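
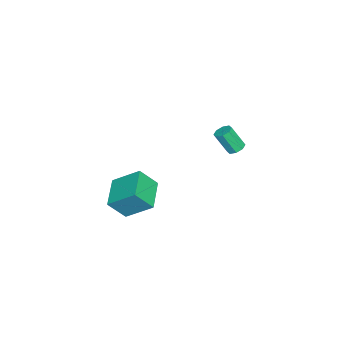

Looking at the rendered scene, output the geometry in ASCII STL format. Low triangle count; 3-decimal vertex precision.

solid 
facet normal -0.050 0.505 -0.862
outer loop
vertex 0.732 3.102 3.567
vertex 0.464 2.681 3.336
vertex 0.315 3.134 3.61
endloop
endfacet
facet normal 0.117 0.860 0.497
outer loop
vertex 0.732 3.102 3.567
vertex 0.315 3.134 3.61
vertex 0.805 2.36 4.834
endloop
endfacet
facet normal 0.117 0.860 0.497
outer loop
vertex 0.805 2.36 4.834
vertex 0.315 3.134 3.61
vertex 0.388 2.392 4.877
endloop
endfacet
facet normal 0.050 -0.503 0.863
outer loop
vertex 0.805 2.36 4.834
vertex 0.388 2.392 4.877
vertex 0.536 1.939 4.604
endloop
endfacet
facet normal -0.051 0.505 -0.862
outer loop
vertex 0.315 3.134 3.61
vertex 0.464 2.681 3.336
vertex -0.015 2.901 3.493
endloop
endfacet
facet normal -0.618 0.662 0.424
outer loop
vertex 0.315 3.134 3.61
vertex -0.015 2.901 3.493
vertex 0.388 2.392 4.877
endloop
endfacet
facet normal -0.617 0.663 0.424
outer loop
vertex 0.388 2.392 4.877
vertex -0.015 2.901 3.493
vertex 0.057 2.159 4.76
endloop
endfacet
facet normal 0.050 -0.504 0.863
outer loop
vertex 0.388 2.392 4.877
vertex 0.057 2.159 4.76
vertex 0.536 1.939 4.604
endloop
endfacet
facet normal -0.051 0.505 -0.862
outer loop
vertex -0.015 2.901 3.493
vertex 0.464 2.681 3.336
vertex -0.065 2.539 3.284
endloop
endfacet
facet normal -0.992 0.078 0.102
outer loop
vertex -0.015 2.901 3.493
vertex -0.065 2.539 3.284
vertex 0.057 2.159 4.76
endloop
endfacet
facet normal -0.992 0.076 0.101
outer loop
vertex 0.057 2.159 4.76
vertex -0.065 2.539 3.284
vertex 0.008 1.797 4.551
endloop
endfacet
facet normal 0.049 -0.504 0.862
outer loop
vertex 0.057 2.159 4.76
vertex 0.008 1.797 4.551
vertex 0.536 1.939 4.604
endloop
endfacet
facet normal -0.050 0.503 -0.863
outer loop
vertex -0.065 2.539 3.284
vertex 0.464 2.681 3.336
vertex 0.195 2.26 3.106
endloop
endfacet
facet normal -0.785 -0.553 -0.279
outer loop
vertex -0.065 2.539 3.284
vertex 0.195 2.26 3.106
vertex 0.008 1.797 4.551
endloop
endfacet
facet normal -0.785 -0.553 -0.279
outer loop
vertex 0.008 1.797 4.551
vertex 0.195 2.26 3.106
vertex 0.268 1.518 4.373
endloop
endfacet
facet normal 0.049 -0.504 0.862
outer loop
vertex 0.008 1.797 4.551
vertex 0.268 1.518 4.373
vertex 0.536 1.939 4.604
endloop
endfacet
facet normal -0.050 0.503 -0.863
outer loop
vertex 0.195 2.26 3.106
vertex 0.464 2.681 3.336
vertex 0.612 2.228 3.063
endloop
endfacet
facet normal -0.117 -0.860 -0.497
outer loop
vertex 0.195 2.26 3.106
vertex 0.612 2.228 3.063
vertex 0.268 1.518 4.373
endloop
endfacet
facet normal -0.117 -0.860 -0.497
outer loop
vertex 0.268 1.518 4.373
vertex 0.612 2.228 3.063
vertex 0.685 1.486 4.33
endloop
endfacet
facet normal 0.050 -0.505 0.862
outer loop
vertex 0.268 1.518 4.373
vertex 0.685 1.486 4.33
vertex 0.536 1.939 4.604
endloop
endfacet
facet normal -0.050 0.504 -0.863
outer loop
vertex 0.612 2.228 3.063
vertex 0.464 2.681 3.336
vertex 0.943 2.461 3.18
endloop
endfacet
facet normal 0.617 -0.663 -0.424
outer loop
vertex 0.612 2.228 3.063
vertex 0.943 2.461 3.18
vertex 0.685 1.486 4.33
endloop
endfacet
facet normal 0.618 -0.663 -0.423
outer loop
vertex 0.685 1.486 4.33
vertex 0.943 2.461 3.18
vertex 1.015 1.719 4.447
endloop
endfacet
facet normal 0.051 -0.505 0.862
outer loop
vertex 0.685 1.486 4.33
vertex 1.015 1.719 4.447
vertex 0.536 1.939 4.604
endloop
endfacet
facet normal -0.049 0.504 -0.862
outer loop
vertex 0.943 2.461 3.18
vertex 0.464 2.681 3.336
vertex 0.992 2.823 3.389
endloop
endfacet
facet normal 0.992 -0.076 -0.101
outer loop
vertex 0.943 2.461 3.18
vertex 0.992 2.823 3.389
vertex 1.015 1.719 4.447
endloop
endfacet
facet normal 0.992 -0.078 -0.103
outer loop
vertex 1.015 1.719 4.447
vertex 0.992 2.823 3.389
vertex 1.065 2.081 4.656
endloop
endfacet
facet normal 0.051 -0.505 0.862
outer loop
vertex 1.015 1.719 4.447
vertex 1.065 2.081 4.656
vertex 0.536 1.939 4.604
endloop
endfacet
facet normal -0.049 0.504 -0.862
outer loop
vertex 0.992 2.823 3.389
vertex 0.464 2.681 3.336
vertex 0.732 3.102 3.567
endloop
endfacet
facet normal 0.785 0.553 0.279
outer loop
vertex 0.992 2.823 3.389
vertex 0.732 3.102 3.567
vertex 1.065 2.081 4.656
endloop
endfacet
facet normal 0.785 0.553 0.279
outer loop
vertex 1.065 2.081 4.656
vertex 0.732 3.102 3.567
vertex 0.805 2.36 4.834
endloop
endfacet
facet normal 0.050 -0.503 0.863
outer loop
vertex 1.065 2.081 4.656
vertex 0.805 2.36 4.834
vertex 0.536 1.939 4.604
endloop
endfacet
facet normal -0.955 -0.176 0.238
outer loop
vertex -1.361 -4.957 -2.577
vertex -1.358 -3.331 -1.362
vertex -1.831 -4.047 -3.793
endloop
endfacet
facet normal -0.002 -0.801 -0.599
outer loop
vertex 0.118 -3.689 -4.278
vertex -1.361 -4.957 -2.577
vertex -1.831 -4.047 -3.793
endloop
endfacet
facet normal -0.955 -0.176 0.238
outer loop
vertex -1.831 -4.047 -3.793
vertex -1.358 -3.331 -1.362
vertex -1.828 -2.421 -2.578
endloop
endfacet
facet normal -0.295 0.572 -0.765
outer loop
vertex -1.828 -2.421 -2.578
vertex 0.118 -3.689 -4.278
vertex -1.831 -4.047 -3.793
endloop
endfacet
facet normal 0.295 -0.572 0.765
outer loop
vertex -1.361 -4.957 -2.577
vertex 0.591 -2.973 -1.847
vertex -1.358 -3.331 -1.362
endloop
endfacet
facet normal -0.002 -0.801 -0.599
outer loop
vertex 0.588 -4.599 -3.062
vertex -1.361 -4.957 -2.577
vertex 0.118 -3.689 -4.278
endloop
endfacet
facet normal 0.295 -0.572 0.765
outer loop
vertex 0.588 -4.599 -3.062
vertex 0.591 -2.973 -1.847
vertex -1.361 -4.957 -2.577
endloop
endfacet
facet normal 0.002 0.801 0.599
outer loop
vertex -1.358 -3.331 -1.362
vertex 0.591 -2.973 -1.847
vertex -1.828 -2.421 -2.578
endloop
endfacet
facet normal -0.295 0.572 -0.765
outer loop
vertex 0.121 -2.063 -3.063
vertex 0.118 -3.689 -4.278
vertex -1.828 -2.421 -2.578
endloop
endfacet
facet normal 0.002 0.801 0.599
outer loop
vertex -1.828 -2.421 -2.578
vertex 0.591 -2.973 -1.847
vertex 0.121 -2.063 -3.063
endloop
endfacet
facet normal 0.955 0.176 -0.238
outer loop
vertex 0.121 -2.063 -3.063
vertex 0.588 -4.599 -3.062
vertex 0.118 -3.689 -4.278
endloop
endfacet
facet normal 0.955 0.176 -0.238
outer loop
vertex 0.591 -2.973 -1.847
vertex 0.588 -4.599 -3.062
vertex 0.121 -2.063 -3.063
endloop
endfacet

endsolid


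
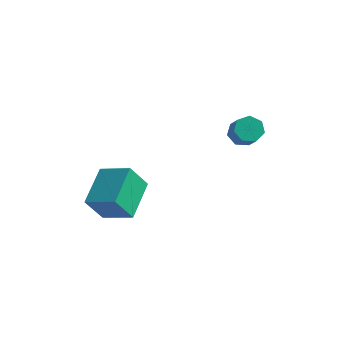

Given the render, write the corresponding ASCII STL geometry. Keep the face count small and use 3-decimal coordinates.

solid 
facet normal -0.434 0.517 -0.738
outer loop
vertex 1.977 1.206 1.843
vertex 1.375 0.998 2.051
vertex 1.715 1.546 2.235
endloop
endfacet
facet normal 0.780 0.625 -0.020
outer loop
vertex 1.977 1.206 1.843
vertex 1.715 1.546 2.235
vertex 2.527 0.55 2.782
endloop
endfacet
facet normal 0.780 0.626 -0.018
outer loop
vertex 2.527 0.55 2.782
vertex 1.715 1.546 2.235
vertex 2.264 0.889 3.173
endloop
endfacet
facet normal 0.433 -0.517 0.739
outer loop
vertex 2.527 0.55 2.782
vertex 2.264 0.889 3.173
vertex 1.925 0.342 2.989
endloop
endfacet
facet normal -0.433 0.517 -0.739
outer loop
vertex 1.715 1.546 2.235
vertex 1.375 0.998 2.051
vertex 1.196 1.473 2.488
endloop
endfacet
facet normal 0.132 0.847 0.516
outer loop
vertex 1.715 1.546 2.235
vertex 1.196 1.473 2.488
vertex 2.264 0.889 3.173
endloop
endfacet
facet normal 0.133 0.847 0.514
outer loop
vertex 2.264 0.889 3.173
vertex 1.196 1.473 2.488
vertex 1.746 0.817 3.426
endloop
endfacet
facet normal 0.433 -0.517 0.739
outer loop
vertex 2.264 0.889 3.173
vertex 1.746 0.817 3.426
vertex 1.925 0.342 2.989
endloop
endfacet
facet normal -0.433 0.516 -0.739
outer loop
vertex 1.196 1.473 2.488
vertex 1.375 0.998 2.051
vertex 0.813 1.043 2.412
endloop
endfacet
facet normal -0.614 0.430 0.661
outer loop
vertex 1.196 1.473 2.488
vertex 0.813 1.043 2.412
vertex 1.746 0.817 3.426
endloop
endfacet
facet normal -0.614 0.431 0.661
outer loop
vertex 1.746 0.817 3.426
vertex 0.813 1.043 2.412
vertex 1.362 0.387 3.35
endloop
endfacet
facet normal 0.432 -0.517 0.739
outer loop
vertex 1.746 0.817 3.426
vertex 1.362 0.387 3.35
vertex 1.925 0.342 2.989
endloop
endfacet
facet normal -0.433 0.517 -0.739
outer loop
vertex 0.813 1.043 2.412
vertex 1.375 0.998 2.051
vertex 0.853 0.579 2.064
endloop
endfacet
facet normal -0.899 -0.310 0.310
outer loop
vertex 0.813 1.043 2.412
vertex 0.853 0.579 2.064
vertex 1.362 0.387 3.35
endloop
endfacet
facet normal -0.899 -0.310 0.310
outer loop
vertex 1.362 0.387 3.35
vertex 0.853 0.579 2.064
vertex 1.402 -0.077 3.002
endloop
endfacet
facet normal 0.432 -0.517 0.739
outer loop
vertex 1.362 0.387 3.35
vertex 1.402 -0.077 3.002
vertex 1.925 0.342 2.989
endloop
endfacet
facet normal -0.433 0.517 -0.738
outer loop
vertex 0.853 0.579 2.064
vertex 1.375 0.998 2.051
vertex 1.286 0.431 1.706
endloop
endfacet
facet normal -0.507 -0.817 -0.275
outer loop
vertex 0.853 0.579 2.064
vertex 1.286 0.431 1.706
vertex 1.402 -0.077 3.002
endloop
endfacet
facet normal -0.507 -0.817 -0.275
outer loop
vertex 1.402 -0.077 3.002
vertex 1.286 0.431 1.706
vertex 1.836 -0.226 2.644
endloop
endfacet
facet normal 0.432 -0.517 0.739
outer loop
vertex 1.402 -0.077 3.002
vertex 1.836 -0.226 2.644
vertex 1.925 0.342 2.989
endloop
endfacet
facet normal -0.433 0.517 -0.739
outer loop
vertex 1.286 0.431 1.706
vertex 1.375 0.998 2.051
vertex 1.787 0.71 1.608
endloop
endfacet
facet normal 0.267 -0.709 -0.653
outer loop
vertex 1.286 0.431 1.706
vertex 1.787 0.71 1.608
vertex 1.836 -0.226 2.644
endloop
endfacet
facet normal 0.267 -0.709 -0.653
outer loop
vertex 1.836 -0.226 2.644
vertex 1.787 0.71 1.608
vertex 2.336 0.053 2.546
endloop
endfacet
facet normal 0.433 -0.517 0.739
outer loop
vertex 1.836 -0.226 2.644
vertex 2.336 0.053 2.546
vertex 1.925 0.342 2.989
endloop
endfacet
facet normal -0.434 0.516 -0.739
outer loop
vertex 1.787 0.71 1.608
vertex 1.375 0.998 2.051
vertex 1.977 1.206 1.843
endloop
endfacet
facet normal 0.840 -0.067 -0.538
outer loop
vertex 1.787 0.71 1.608
vertex 1.977 1.206 1.843
vertex 2.336 0.053 2.546
endloop
endfacet
facet normal 0.840 -0.067 -0.539
outer loop
vertex 2.336 0.053 2.546
vertex 1.977 1.206 1.843
vertex 2.527 0.55 2.782
endloop
endfacet
facet normal 0.433 -0.517 0.739
outer loop
vertex 2.336 0.053 2.546
vertex 2.527 0.55 2.782
vertex 1.925 0.342 2.989
endloop
endfacet
facet normal -0.394 -0.338 0.855
outer loop
vertex -3.05 -0.665 -0.467
vertex -4.525 -0.552 -1.102
vertex -2.902 -2.551 -1.144
endloop
endfacet
facet normal 0.916 -0.070 0.395
outer loop
vertex -2.315 -2.048 -2.418
vertex -3.05 -0.665 -0.467
vertex -2.902 -2.551 -1.144
endloop
endfacet
facet normal -0.394 -0.338 0.855
outer loop
vertex -2.902 -2.551 -1.144
vertex -4.525 -0.552 -1.102
vertex -4.377 -2.439 -1.78
endloop
endfacet
facet normal 0.074 -0.939 -0.337
outer loop
vertex -4.377 -2.439 -1.78
vertex -2.315 -2.048 -2.418
vertex -2.902 -2.551 -1.144
endloop
endfacet
facet normal -0.073 0.939 0.337
outer loop
vertex -3.05 -0.665 -0.467
vertex -3.938 -0.049 -2.376
vertex -4.525 -0.552 -1.102
endloop
endfacet
facet normal 0.916 -0.070 0.395
outer loop
vertex -2.463 -0.161 -1.74
vertex -3.05 -0.665 -0.467
vertex -2.315 -2.048 -2.418
endloop
endfacet
facet normal -0.074 0.938 0.337
outer loop
vertex -2.463 -0.161 -1.74
vertex -3.938 -0.049 -2.376
vertex -3.05 -0.665 -0.467
endloop
endfacet
facet normal -0.916 0.070 -0.395
outer loop
vertex -4.525 -0.552 -1.102
vertex -3.938 -0.049 -2.376
vertex -4.377 -2.439 -1.78
endloop
endfacet
facet normal 0.073 -0.938 -0.338
outer loop
vertex -3.79 -1.935 -3.053
vertex -2.315 -2.048 -2.418
vertex -4.377 -2.439 -1.78
endloop
endfacet
facet normal -0.916 0.070 -0.395
outer loop
vertex -4.377 -2.439 -1.78
vertex -3.938 -0.049 -2.376
vertex -3.79 -1.935 -3.053
endloop
endfacet
facet normal 0.394 0.338 -0.855
outer loop
vertex -3.79 -1.935 -3.053
vertex -2.463 -0.161 -1.74
vertex -2.315 -2.048 -2.418
endloop
endfacet
facet normal 0.394 0.338 -0.855
outer loop
vertex -3.938 -0.049 -2.376
vertex -2.463 -0.161 -1.74
vertex -3.79 -1.935 -3.053
endloop
endfacet

endsolid


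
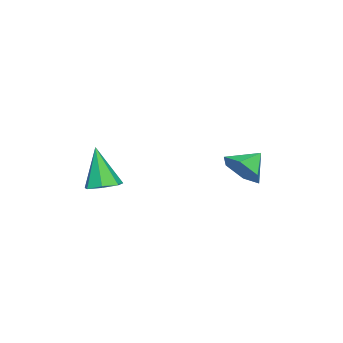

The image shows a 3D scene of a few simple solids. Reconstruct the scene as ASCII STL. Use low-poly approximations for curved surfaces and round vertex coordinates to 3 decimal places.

solid 
facet normal 0.189 0.238 -0.953
outer loop
vertex 3.446 -2.188 -1.646
vertex 2.759 -1.74 -1.67
vertex 3.516 -1.504 -1.461
endloop
endfacet
facet normal 0.859 -0.214 0.466
outer loop
vertex 3.446 -2.188 -1.646
vertex 3.516 -1.504 -1.461
vertex 2.361 -2.24 0.33
endloop
endfacet
facet normal 0.188 0.239 -0.953
outer loop
vertex 3.516 -1.504 -1.461
vertex 2.759 -1.74 -1.67
vertex 3.016 -0.998 -1.433
endloop
endfacet
facet normal 0.585 0.545 0.601
outer loop
vertex 3.516 -1.504 -1.461
vertex 3.016 -0.998 -1.433
vertex 2.361 -2.24 0.33
endloop
endfacet
facet normal 0.189 0.239 -0.952
outer loop
vertex 3.016 -0.998 -1.433
vertex 2.759 -1.74 -1.67
vertex 2.323 -1.051 -1.584
endloop
endfacet
facet normal -0.178 0.834 0.522
outer loop
vertex 3.016 -0.998 -1.433
vertex 2.323 -1.051 -1.584
vertex 2.361 -2.24 0.33
endloop
endfacet
facet normal 0.190 0.239 -0.952
outer loop
vertex 2.323 -1.051 -1.584
vertex 2.759 -1.74 -1.67
vertex 1.958 -1.622 -1.8
endloop
endfacet
facet normal -0.853 0.436 0.288
outer loop
vertex 2.323 -1.051 -1.584
vertex 1.958 -1.622 -1.8
vertex 2.361 -2.24 0.33
endloop
endfacet
facet normal 0.190 0.239 -0.952
outer loop
vertex 1.958 -1.622 -1.8
vertex 2.759 -1.74 -1.67
vertex 2.196 -2.282 -1.918
endloop
endfacet
facet normal -0.934 -0.350 0.075
outer loop
vertex 1.958 -1.622 -1.8
vertex 2.196 -2.282 -1.918
vertex 2.361 -2.24 0.33
endloop
endfacet
facet normal 0.190 0.238 -0.952
outer loop
vertex 2.196 -2.282 -1.918
vertex 2.759 -1.74 -1.67
vertex 2.858 -2.534 -1.849
endloop
endfacet
facet normal -0.359 -0.932 0.044
outer loop
vertex 2.196 -2.282 -1.918
vertex 2.858 -2.534 -1.849
vertex 2.361 -2.24 0.33
endloop
endfacet
facet normal 0.189 0.238 -0.953
outer loop
vertex 2.858 -2.534 -1.849
vertex 2.759 -1.74 -1.67
vertex 3.446 -2.188 -1.646
endloop
endfacet
facet normal 0.438 -0.872 0.218
outer loop
vertex 2.858 -2.534 -1.849
vertex 3.446 -2.188 -1.646
vertex 2.361 -2.24 0.33
endloop
endfacet
facet normal 0.694 -0.439 -0.570
outer loop
vertex -1.868 2.668 -1.408
vertex -2.591 2.534 -2.185
vertex -2.001 3.425 -2.152
endloop
endfacet
facet normal 0.191 0.705 0.683
outer loop
vertex -1.868 2.668 -1.408
vertex -2.001 3.425 -2.152
vertex -3.529 3.126 -1.415
endloop
endfacet
facet normal 0.694 -0.439 -0.570
outer loop
vertex -2.001 3.425 -2.152
vertex -2.591 2.534 -2.185
vertex -2.724 3.291 -2.929
endloop
endfacet
facet normal -0.189 0.982 0.007
outer loop
vertex -2.001 3.425 -2.152
vertex -2.724 3.291 -2.929
vertex -3.529 3.126 -1.415
endloop
endfacet
facet normal 0.695 -0.438 -0.570
outer loop
vertex -2.724 3.291 -2.929
vertex -2.591 2.534 -2.185
vertex -3.314 2.399 -2.962
endloop
endfacet
facet normal -0.774 0.525 -0.354
outer loop
vertex -2.724 3.291 -2.929
vertex -3.314 2.399 -2.962
vertex -3.529 3.126 -1.415
endloop
endfacet
facet normal 0.694 -0.440 -0.570
outer loop
vertex -3.314 2.399 -2.962
vertex -2.591 2.534 -2.185
vertex -3.182 1.642 -2.217
endloop
endfacet
facet normal -0.977 -0.208 -0.038
outer loop
vertex -3.314 2.399 -2.962
vertex -3.182 1.642 -2.217
vertex -3.529 3.126 -1.415
endloop
endfacet
facet normal 0.694 -0.440 -0.570
outer loop
vertex -3.182 1.642 -2.217
vertex -2.591 2.534 -2.185
vertex -2.459 1.777 -1.44
endloop
endfacet
facet normal -0.597 -0.485 0.639
outer loop
vertex -3.182 1.642 -2.217
vertex -2.459 1.777 -1.44
vertex -3.529 3.126 -1.415
endloop
endfacet
facet normal 0.694 -0.440 -0.570
outer loop
vertex -2.459 1.777 -1.44
vertex -2.591 2.534 -2.185
vertex -1.868 2.668 -1.408
endloop
endfacet
facet normal -0.012 -0.028 1.000
outer loop
vertex -2.459 1.777 -1.44
vertex -1.868 2.668 -1.408
vertex -3.529 3.126 -1.415
endloop
endfacet

endsolid


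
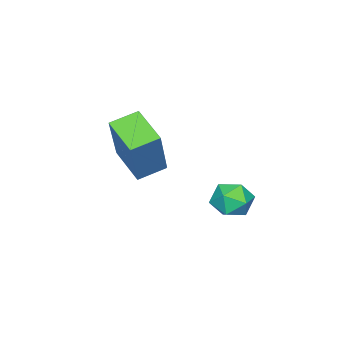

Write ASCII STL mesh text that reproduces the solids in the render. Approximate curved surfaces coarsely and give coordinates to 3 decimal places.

solid 
facet normal -0.124 0.979 -0.165
outer loop
vertex -3.408 3.782 -3.682
vertex -3.894 3.816 -3.116
vertex -3.167 3.929 -2.991
endloop
endfacet
facet normal 0.533 0.770 -0.350
outer loop
vertex -3.408 3.782 -3.682
vertex -3.167 3.929 -2.991
vertex -2.782 3.463 -3.43
endloop
endfacet
facet normal 0.471 0.258 -0.844
outer loop
vertex -3.408 3.782 -3.682
vertex -2.782 3.463 -3.43
vertex -3.272 3.062 -3.826
endloop
endfacet
facet normal -0.224 0.150 -0.963
outer loop
vertex -3.408 3.782 -3.682
vertex -3.272 3.062 -3.826
vertex -3.959 3.28 -3.632
endloop
endfacet
facet normal -0.592 0.595 -0.544
outer loop
vertex -3.408 3.782 -3.682
vertex -3.959 3.28 -3.632
vertex -3.894 3.816 -3.116
endloop
endfacet
facet normal 0.845 0.485 0.225
outer loop
vertex -2.782 3.463 -3.43
vertex -3.167 3.929 -2.991
vertex -2.881 3.3 -2.708
endloop
endfacet
facet normal -0.218 0.822 0.525
outer loop
vertex -3.167 3.929 -2.991
vertex -3.894 3.816 -3.116
vertex -3.568 3.518 -2.514
endloop
endfacet
facet normal -0.975 0.203 -0.088
outer loop
vertex -3.894 3.816 -3.116
vertex -3.959 3.28 -3.632
vertex -4.058 3.117 -2.91
endloop
endfacet
facet normal -0.381 -0.518 -0.766
outer loop
vertex -3.959 3.28 -3.632
vertex -3.272 3.062 -3.826
vertex -3.673 2.651 -3.349
endloop
endfacet
facet normal 0.744 -0.343 -0.573
outer loop
vertex -3.272 3.062 -3.826
vertex -2.782 3.463 -3.43
vertex -2.946 2.764 -3.224
endloop
endfacet
facet normal 0.224 -0.150 0.963
outer loop
vertex -3.432 2.798 -2.658
vertex -2.881 3.3 -2.708
vertex -3.568 3.518 -2.514
endloop
endfacet
facet normal -0.471 -0.258 0.844
outer loop
vertex -3.432 2.798 -2.658
vertex -3.568 3.518 -2.514
vertex -4.058 3.117 -2.91
endloop
endfacet
facet normal -0.533 -0.770 0.350
outer loop
vertex -3.432 2.798 -2.658
vertex -4.058 3.117 -2.91
vertex -3.673 2.651 -3.349
endloop
endfacet
facet normal 0.124 -0.979 0.165
outer loop
vertex -3.432 2.798 -2.658
vertex -3.673 2.651 -3.349
vertex -2.946 2.764 -3.224
endloop
endfacet
facet normal 0.592 -0.595 0.544
outer loop
vertex -3.432 2.798 -2.658
vertex -2.946 2.764 -3.224
vertex -2.881 3.3 -2.708
endloop
endfacet
facet normal 0.381 0.518 0.766
outer loop
vertex -3.568 3.518 -2.514
vertex -2.881 3.3 -2.708
vertex -3.167 3.929 -2.991
endloop
endfacet
facet normal -0.744 0.343 0.573
outer loop
vertex -4.058 3.117 -2.91
vertex -3.568 3.518 -2.514
vertex -3.894 3.816 -3.116
endloop
endfacet
facet normal -0.845 -0.485 -0.225
outer loop
vertex -3.673 2.651 -3.349
vertex -4.058 3.117 -2.91
vertex -3.959 3.28 -3.632
endloop
endfacet
facet normal 0.218 -0.822 -0.525
outer loop
vertex -2.946 2.764 -3.224
vertex -3.673 2.651 -3.349
vertex -3.272 3.062 -3.826
endloop
endfacet
facet normal 0.975 -0.203 0.088
outer loop
vertex -2.881 3.3 -2.708
vertex -2.946 2.764 -3.224
vertex -2.782 3.463 -3.43
endloop
endfacet
facet normal -0.789 0.540 0.293
outer loop
vertex -1.255 1.384 1.113
vertex -0.691 2.492 0.588
vertex -2.202 0.996 -0.721
endloop
endfacet
facet normal -0.417 -0.822 0.389
outer loop
vertex -1.429 0.468 -1.008
vertex -1.255 1.384 1.113
vertex -2.202 0.996 -0.721
endloop
endfacet
facet normal -0.789 0.540 0.294
outer loop
vertex -2.202 0.996 -0.721
vertex -0.691 2.492 0.588
vertex -1.639 2.105 -1.246
endloop
endfacet
facet normal -0.451 -0.185 -0.873
outer loop
vertex -1.639 2.105 -1.246
vertex -1.429 0.468 -1.008
vertex -2.202 0.996 -0.721
endloop
endfacet
facet normal 0.450 0.185 0.874
outer loop
vertex -1.255 1.384 1.113
vertex 0.082 1.964 0.301
vertex -0.691 2.492 0.588
endloop
endfacet
facet normal -0.417 -0.821 0.389
outer loop
vertex -0.481 0.855 0.826
vertex -1.255 1.384 1.113
vertex -1.429 0.468 -1.008
endloop
endfacet
facet normal 0.450 0.185 0.874
outer loop
vertex -0.481 0.855 0.826
vertex 0.082 1.964 0.301
vertex -1.255 1.384 1.113
endloop
endfacet
facet normal 0.417 0.822 -0.389
outer loop
vertex -0.691 2.492 0.588
vertex 0.082 1.964 0.301
vertex -1.639 2.105 -1.246
endloop
endfacet
facet normal -0.450 -0.185 -0.874
outer loop
vertex -0.865 1.576 -1.533
vertex -1.429 0.468 -1.008
vertex -1.639 2.105 -1.246
endloop
endfacet
facet normal 0.417 0.821 -0.389
outer loop
vertex -1.639 2.105 -1.246
vertex 0.082 1.964 0.301
vertex -0.865 1.576 -1.533
endloop
endfacet
facet normal 0.789 -0.540 -0.294
outer loop
vertex -0.865 1.576 -1.533
vertex -0.481 0.855 0.826
vertex -1.429 0.468 -1.008
endloop
endfacet
facet normal 0.789 -0.540 -0.293
outer loop
vertex 0.082 1.964 0.301
vertex -0.481 0.855 0.826
vertex -0.865 1.576 -1.533
endloop
endfacet

endsolid


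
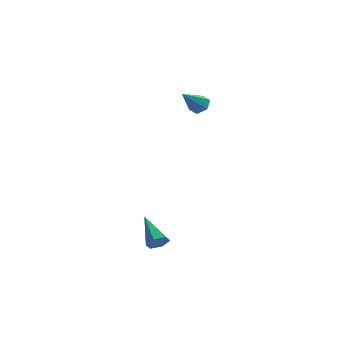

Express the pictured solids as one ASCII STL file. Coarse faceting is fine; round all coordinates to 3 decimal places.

solid 
facet normal 0.453 -0.726 -0.517
outer loop
vertex 0.215 -3.966 -2.924
vertex -0.233 -4.228 -2.949
vertex -0.11 -3.886 -3.321
endloop
endfacet
facet normal 0.490 0.840 -0.232
outer loop
vertex 0.215 -3.966 -2.924
vertex -0.11 -3.886 -3.321
vertex -0.967 -3.052 -2.111
endloop
endfacet
facet normal 0.453 -0.726 -0.517
outer loop
vertex -0.11 -3.886 -3.321
vertex -0.233 -4.228 -2.949
vertex -0.559 -4.148 -3.347
endloop
endfacet
facet normal -0.337 0.646 -0.684
outer loop
vertex -0.11 -3.886 -3.321
vertex -0.559 -4.148 -3.347
vertex -0.967 -3.052 -2.111
endloop
endfacet
facet normal 0.453 -0.726 -0.517
outer loop
vertex -0.559 -4.148 -3.347
vertex -0.233 -4.228 -2.949
vertex -0.682 -4.49 -2.975
endloop
endfacet
facet normal -0.950 0.000 -0.314
outer loop
vertex -0.559 -4.148 -3.347
vertex -0.682 -4.49 -2.975
vertex -0.967 -3.052 -2.111
endloop
endfacet
facet normal 0.453 -0.726 -0.517
outer loop
vertex -0.682 -4.49 -2.975
vertex -0.233 -4.228 -2.949
vertex -0.356 -4.57 -2.577
endloop
endfacet
facet normal -0.733 -0.451 0.509
outer loop
vertex -0.682 -4.49 -2.975
vertex -0.356 -4.57 -2.577
vertex -0.967 -3.052 -2.111
endloop
endfacet
facet normal 0.453 -0.726 -0.517
outer loop
vertex -0.356 -4.57 -2.577
vertex -0.233 -4.228 -2.949
vertex 0.092 -4.308 -2.552
endloop
endfacet
facet normal 0.096 -0.256 0.962
outer loop
vertex -0.356 -4.57 -2.577
vertex 0.092 -4.308 -2.552
vertex -0.967 -3.052 -2.111
endloop
endfacet
facet normal 0.453 -0.726 -0.517
outer loop
vertex 0.092 -4.308 -2.552
vertex -0.233 -4.228 -2.949
vertex 0.215 -3.966 -2.924
endloop
endfacet
facet normal 0.707 0.389 0.591
outer loop
vertex 0.092 -4.308 -2.552
vertex 0.215 -3.966 -2.924
vertex -0.967 -3.052 -2.111
endloop
endfacet
facet normal 0.473 0.563 -0.678
outer loop
vertex 1.077 1.946 2.485
vertex 0.634 1.946 2.176
vertex 0.704 2.333 2.546
endloop
endfacet
facet normal 0.366 0.210 0.907
outer loop
vertex 1.077 1.946 2.485
vertex 0.704 2.333 2.546
vertex -0.014 1.174 3.104
endloop
endfacet
facet normal 0.472 0.563 -0.678
outer loop
vertex 0.704 2.333 2.546
vertex 0.634 1.946 2.176
vertex 0.261 2.332 2.237
endloop
endfacet
facet normal -0.459 0.600 0.656
outer loop
vertex 0.704 2.333 2.546
vertex 0.261 2.332 2.237
vertex -0.014 1.174 3.104
endloop
endfacet
facet normal 0.473 0.564 -0.677
outer loop
vertex 0.261 2.332 2.237
vertex 0.634 1.946 2.176
vertex 0.191 1.946 1.867
endloop
endfacet
facet normal -0.978 0.208 -0.032
outer loop
vertex 0.261 2.332 2.237
vertex 0.191 1.946 1.867
vertex -0.014 1.174 3.104
endloop
endfacet
facet normal 0.472 0.564 -0.677
outer loop
vertex 0.191 1.946 1.867
vertex 0.634 1.946 2.176
vertex 0.564 1.559 1.805
endloop
endfacet
facet normal -0.672 -0.573 -0.469
outer loop
vertex 0.191 1.946 1.867
vertex 0.564 1.559 1.805
vertex -0.014 1.174 3.104
endloop
endfacet
facet normal 0.474 0.563 -0.677
outer loop
vertex 0.564 1.559 1.805
vertex 0.634 1.946 2.176
vertex 1.006 1.56 2.115
endloop
endfacet
facet normal 0.154 -0.964 -0.217
outer loop
vertex 0.564 1.559 1.805
vertex 1.006 1.56 2.115
vertex -0.014 1.174 3.104
endloop
endfacet
facet normal 0.473 0.563 -0.678
outer loop
vertex 1.006 1.56 2.115
vertex 0.634 1.946 2.176
vertex 1.077 1.946 2.485
endloop
endfacet
facet normal 0.672 -0.573 0.469
outer loop
vertex 1.006 1.56 2.115
vertex 1.077 1.946 2.485
vertex -0.014 1.174 3.104
endloop
endfacet

endsolid


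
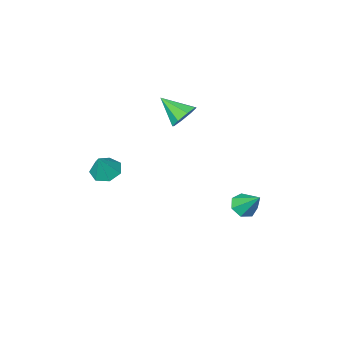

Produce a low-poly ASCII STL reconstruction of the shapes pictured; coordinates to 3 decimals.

solid 
facet normal 0.108 -0.676 -0.729
outer loop
vertex -1.681 2.719 -1.659
vertex -2.156 2.289 -1.331
vertex -2.279 2.8 -1.823
endloop
endfacet
facet normal 0.208 0.931 -0.300
outer loop
vertex -1.681 2.719 -1.659
vertex -2.279 2.8 -1.823
vertex -2.324 3.331 -0.209
endloop
endfacet
facet normal 0.108 -0.676 -0.729
outer loop
vertex -2.279 2.8 -1.823
vertex -2.156 2.289 -1.331
vertex -2.784 2.496 -1.616
endloop
endfacet
facet normal -0.575 0.772 -0.270
outer loop
vertex -2.279 2.8 -1.823
vertex -2.784 2.496 -1.616
vertex -2.324 3.331 -0.209
endloop
endfacet
facet normal 0.108 -0.676 -0.729
outer loop
vertex -2.784 2.496 -1.616
vertex -2.156 2.289 -1.331
vertex -2.816 2.036 -1.194
endloop
endfacet
facet normal -0.957 0.229 0.177
outer loop
vertex -2.784 2.496 -1.616
vertex -2.816 2.036 -1.194
vertex -2.324 3.331 -0.209
endloop
endfacet
facet normal 0.108 -0.677 -0.728
outer loop
vertex -2.816 2.036 -1.194
vertex -2.156 2.289 -1.331
vertex -2.352 1.767 -0.875
endloop
endfacet
facet normal -0.650 -0.288 0.703
outer loop
vertex -2.816 2.036 -1.194
vertex -2.352 1.767 -0.875
vertex -2.324 3.331 -0.209
endloop
endfacet
facet normal 0.109 -0.677 -0.728
outer loop
vertex -2.352 1.767 -0.875
vertex -2.156 2.289 -1.331
vertex -1.74 1.891 -0.899
endloop
endfacet
facet normal 0.115 -0.391 0.913
outer loop
vertex -2.352 1.767 -0.875
vertex -1.74 1.891 -0.899
vertex -2.324 3.331 -0.209
endloop
endfacet
facet normal 0.109 -0.676 -0.728
outer loop
vertex -1.74 1.891 -0.899
vertex -2.156 2.289 -1.331
vertex -1.441 2.315 -1.248
endloop
endfacet
facet normal 0.761 -0.002 0.649
outer loop
vertex -1.74 1.891 -0.899
vertex -1.441 2.315 -1.248
vertex -2.324 3.331 -0.209
endloop
endfacet
facet normal 0.109 -0.676 -0.729
outer loop
vertex -1.441 2.315 -1.248
vertex -2.156 2.289 -1.331
vertex -1.681 2.719 -1.659
endloop
endfacet
facet normal 0.802 0.587 0.108
outer loop
vertex -1.441 2.315 -1.248
vertex -1.681 2.719 -1.659
vertex -2.324 3.331 -0.209
endloop
endfacet
facet normal -0.368 0.745 -0.556
outer loop
vertex -1.644 -3.185 1.326
vertex -2.414 -3.315 1.661
vertex -1.744 -2.833 1.864
endloop
endfacet
facet normal 0.986 0.032 0.162
outer loop
vertex -1.644 -3.185 1.326
vertex -1.744 -2.833 1.864
vertex -1.806 -4.545 2.579
endloop
endfacet
facet normal -0.368 0.746 -0.556
outer loop
vertex -1.744 -2.833 1.864
vertex -2.414 -3.315 1.661
vertex -2.237 -2.764 2.283
endloop
endfacet
facet normal 0.645 0.275 0.713
outer loop
vertex -1.744 -2.833 1.864
vertex -2.237 -2.764 2.283
vertex -1.806 -4.545 2.579
endloop
endfacet
facet normal -0.369 0.745 -0.555
outer loop
vertex -2.237 -2.764 2.283
vertex -2.414 -3.315 1.661
vertex -2.833 -3.018 2.338
endloop
endfacet
facet normal 0.019 0.168 0.986
outer loop
vertex -2.237 -2.764 2.283
vertex -2.833 -3.018 2.338
vertex -1.806 -4.545 2.579
endloop
endfacet
facet normal -0.369 0.745 -0.555
outer loop
vertex -2.833 -3.018 2.338
vertex -2.414 -3.315 1.661
vertex -3.184 -3.446 1.997
endloop
endfacet
facet normal -0.525 -0.224 0.821
outer loop
vertex -2.833 -3.018 2.338
vertex -3.184 -3.446 1.997
vertex -1.806 -4.545 2.579
endloop
endfacet
facet normal -0.369 0.745 -0.556
outer loop
vertex -3.184 -3.446 1.997
vertex -2.414 -3.315 1.661
vertex -3.084 -3.798 1.459
endloop
endfacet
facet normal -0.670 -0.672 0.316
outer loop
vertex -3.184 -3.446 1.997
vertex -3.084 -3.798 1.459
vertex -1.806 -4.545 2.579
endloop
endfacet
facet normal -0.369 0.745 -0.556
outer loop
vertex -3.084 -3.798 1.459
vertex -2.414 -3.315 1.661
vertex -2.592 -3.867 1.04
endloop
endfacet
facet normal -0.329 -0.915 -0.235
outer loop
vertex -3.084 -3.798 1.459
vertex -2.592 -3.867 1.04
vertex -1.806 -4.545 2.579
endloop
endfacet
facet normal -0.369 0.745 -0.556
outer loop
vertex -2.592 -3.867 1.04
vertex -2.414 -3.315 1.661
vertex -1.995 -3.613 0.984
endloop
endfacet
facet normal 0.297 -0.809 -0.508
outer loop
vertex -2.592 -3.867 1.04
vertex -1.995 -3.613 0.984
vertex -1.806 -4.545 2.579
endloop
endfacet
facet normal -0.368 0.746 -0.556
outer loop
vertex -1.995 -3.613 0.984
vertex -2.414 -3.315 1.661
vertex -1.644 -3.185 1.326
endloop
endfacet
facet normal 0.842 -0.416 -0.343
outer loop
vertex -1.995 -3.613 0.984
vertex -1.644 -3.185 1.326
vertex -1.806 -4.545 2.579
endloop
endfacet
facet normal -0.420 -0.234 -0.877
outer loop
vertex 2.709 -3.112 -0.969
vertex 2.016 -3.318 -0.582
vertex 2.236 -2.588 -0.882
endloop
endfacet
facet normal 0.743 0.669 0.012
outer loop
vertex 2.709 -3.112 -0.969
vertex 2.236 -2.588 -0.882
vertex 2.584 -3.002 0.602
endloop
endfacet
facet normal -0.421 -0.233 -0.877
outer loop
vertex 2.236 -2.588 -0.882
vertex 2.016 -3.318 -0.582
vertex 1.598 -2.613 -0.569
endloop
endfacet
facet normal 0.085 0.965 0.249
outer loop
vertex 2.236 -2.588 -0.882
vertex 1.598 -2.613 -0.569
vertex 2.584 -3.002 0.602
endloop
endfacet
facet normal -0.420 -0.233 -0.877
outer loop
vertex 1.598 -2.613 -0.569
vertex 2.016 -3.318 -0.582
vertex 1.274 -3.17 -0.266
endloop
endfacet
facet normal -0.488 0.619 0.616
outer loop
vertex 1.598 -2.613 -0.569
vertex 1.274 -3.17 -0.266
vertex 2.584 -3.002 0.602
endloop
endfacet
facet normal -0.420 -0.235 -0.876
outer loop
vertex 1.274 -3.17 -0.266
vertex 2.016 -3.318 -0.582
vertex 1.51 -3.838 -0.2
endloop
endfacet
facet normal -0.539 -0.108 0.835
outer loop
vertex 1.274 -3.17 -0.266
vertex 1.51 -3.838 -0.2
vertex 2.584 -3.002 0.602
endloop
endfacet
facet normal -0.421 -0.235 -0.876
outer loop
vertex 1.51 -3.838 -0.2
vertex 2.016 -3.318 -0.582
vertex 2.127 -4.115 -0.422
endloop
endfacet
facet normal -0.033 -0.669 0.742
outer loop
vertex 1.51 -3.838 -0.2
vertex 2.127 -4.115 -0.422
vertex 2.584 -3.002 0.602
endloop
endfacet
facet normal -0.420 -0.235 -0.877
outer loop
vertex 2.127 -4.115 -0.422
vertex 2.016 -3.318 -0.582
vertex 2.66 -3.792 -0.764
endloop
endfacet
facet normal 0.650 -0.642 0.407
outer loop
vertex 2.127 -4.115 -0.422
vertex 2.66 -3.792 -0.764
vertex 2.584 -3.002 0.602
endloop
endfacet
facet normal -0.420 -0.234 -0.877
outer loop
vertex 2.66 -3.792 -0.764
vertex 2.016 -3.318 -0.582
vertex 2.709 -3.112 -0.969
endloop
endfacet
facet normal 0.995 -0.047 0.082
outer loop
vertex 2.66 -3.792 -0.764
vertex 2.709 -3.112 -0.969
vertex 2.584 -3.002 0.602
endloop
endfacet

endsolid


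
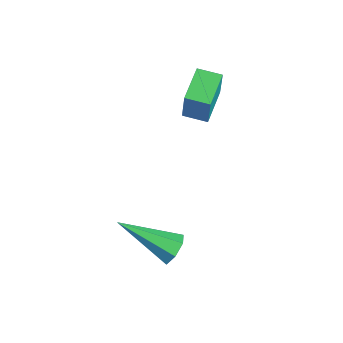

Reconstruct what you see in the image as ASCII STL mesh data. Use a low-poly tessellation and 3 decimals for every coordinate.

solid 
facet normal -0.743 0.637 0.203
outer loop
vertex -3.647 3.273 0.609
vertex -3.145 3.888 0.516
vertex -3.919 3.322 -0.538
endloop
endfacet
facet normal -0.628 -0.769 0.116
outer loop
vertex -2.975 2.512 -0.796
vertex -3.647 3.273 0.609
vertex -3.919 3.322 -0.538
endloop
endfacet
facet normal -0.743 0.637 0.203
outer loop
vertex -3.919 3.322 -0.538
vertex -3.145 3.888 0.516
vertex -3.417 3.937 -0.631
endloop
endfacet
facet normal -0.230 0.041 -0.972
outer loop
vertex -3.417 3.937 -0.631
vertex -2.975 2.512 -0.796
vertex -3.919 3.322 -0.538
endloop
endfacet
facet normal 0.230 -0.041 0.972
outer loop
vertex -3.647 3.273 0.609
vertex -2.201 3.078 0.258
vertex -3.145 3.888 0.516
endloop
endfacet
facet normal -0.628 -0.769 0.116
outer loop
vertex -2.703 2.463 0.351
vertex -3.647 3.273 0.609
vertex -2.975 2.512 -0.796
endloop
endfacet
facet normal 0.230 -0.041 0.972
outer loop
vertex -2.703 2.463 0.351
vertex -2.201 3.078 0.258
vertex -3.647 3.273 0.609
endloop
endfacet
facet normal 0.628 0.769 -0.116
outer loop
vertex -3.145 3.888 0.516
vertex -2.201 3.078 0.258
vertex -3.417 3.937 -0.631
endloop
endfacet
facet normal -0.230 0.041 -0.972
outer loop
vertex -2.473 3.127 -0.889
vertex -2.975 2.512 -0.796
vertex -3.417 3.937 -0.631
endloop
endfacet
facet normal 0.628 0.769 -0.116
outer loop
vertex -3.417 3.937 -0.631
vertex -2.201 3.078 0.258
vertex -2.473 3.127 -0.889
endloop
endfacet
facet normal 0.743 -0.637 -0.203
outer loop
vertex -2.473 3.127 -0.889
vertex -2.703 2.463 0.351
vertex -2.975 2.512 -0.796
endloop
endfacet
facet normal 0.743 -0.637 -0.203
outer loop
vertex -2.201 3.078 0.258
vertex -2.703 2.463 0.351
vertex -2.473 3.127 -0.889
endloop
endfacet
facet normal 0.498 0.701 -0.510
outer loop
vertex 0.963 0.623 -2.982
vertex 0.489 0.773 -3.239
vertex 0.703 0.969 -2.76
endloop
endfacet
facet normal 0.533 -0.135 0.835
outer loop
vertex 0.963 0.623 -2.982
vertex 0.703 0.969 -2.76
vertex -0.469 -0.573 -2.261
endloop
endfacet
facet normal 0.498 0.702 -0.510
outer loop
vertex 0.703 0.969 -2.76
vertex 0.489 0.773 -3.239
vertex 0.282 1.167 -2.899
endloop
endfacet
facet normal -0.120 0.387 0.914
outer loop
vertex 0.703 0.969 -2.76
vertex 0.282 1.167 -2.899
vertex -0.469 -0.573 -2.261
endloop
endfacet
facet normal 0.498 0.701 -0.510
outer loop
vertex 0.282 1.167 -2.899
vertex 0.489 0.773 -3.239
vertex 0.016 1.069 -3.294
endloop
endfacet
facet normal -0.777 0.483 0.403
outer loop
vertex 0.282 1.167 -2.899
vertex 0.016 1.069 -3.294
vertex -0.469 -0.573 -2.261
endloop
endfacet
facet normal 0.498 0.702 -0.509
outer loop
vertex 0.016 1.069 -3.294
vertex 0.489 0.773 -3.239
vertex 0.106 0.748 -3.648
endloop
endfacet
facet normal -0.946 0.082 -0.314
outer loop
vertex 0.016 1.069 -3.294
vertex 0.106 0.748 -3.648
vertex -0.469 -0.573 -2.261
endloop
endfacet
facet normal 0.498 0.701 -0.510
outer loop
vertex 0.106 0.748 -3.648
vertex 0.489 0.773 -3.239
vertex 0.484 0.446 -3.694
endloop
endfacet
facet normal -0.497 -0.516 -0.698
outer loop
vertex 0.106 0.748 -3.648
vertex 0.484 0.446 -3.694
vertex -0.469 -0.573 -2.261
endloop
endfacet
facet normal 0.500 0.701 -0.509
outer loop
vertex 0.484 0.446 -3.694
vertex 0.489 0.773 -3.239
vertex 0.865 0.39 -3.397
endloop
endfacet
facet normal 0.230 -0.859 -0.457
outer loop
vertex 0.484 0.446 -3.694
vertex 0.865 0.39 -3.397
vertex -0.469 -0.573 -2.261
endloop
endfacet
facet normal 0.499 0.700 -0.511
outer loop
vertex 0.865 0.39 -3.397
vertex 0.489 0.773 -3.239
vertex 0.963 0.623 -2.982
endloop
endfacet
facet normal 0.689 -0.689 0.224
outer loop
vertex 0.865 0.39 -3.397
vertex 0.963 0.623 -2.982
vertex -0.469 -0.573 -2.261
endloop
endfacet

endsolid


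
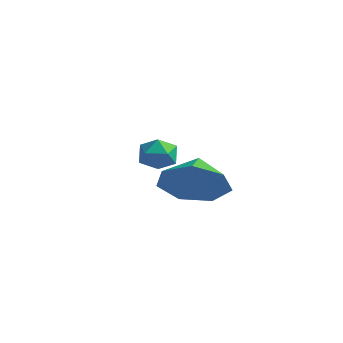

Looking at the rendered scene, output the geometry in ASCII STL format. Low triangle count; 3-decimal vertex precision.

solid 
facet normal 0.547 -0.664 -0.509
outer loop
vertex 0.132 -0.988 -2.171
vertex -0.24 -0.569 -3.117
vertex 0.65 -0.277 -2.541
endloop
endfacet
facet normal 0.132 0.380 0.915
outer loop
vertex 0.132 -0.988 -2.171
vertex 0.65 -0.277 -2.541
vertex -0.88 0.209 -2.523
endloop
endfacet
facet normal 0.547 -0.665 -0.508
outer loop
vertex 0.65 -0.277 -2.541
vertex -0.24 -0.569 -3.117
vertex 0.499 0.214 -3.346
endloop
endfacet
facet normal 0.273 0.843 0.463
outer loop
vertex 0.65 -0.277 -2.541
vertex 0.499 0.214 -3.346
vertex -0.88 0.209 -2.523
endloop
endfacet
facet normal 0.547 -0.665 -0.509
outer loop
vertex 0.499 0.214 -3.346
vertex -0.24 -0.569 -3.117
vertex -0.209 0.115 -3.978
endloop
endfacet
facet normal -0.058 0.994 -0.091
outer loop
vertex 0.499 0.214 -3.346
vertex -0.209 0.115 -3.978
vertex -0.88 0.209 -2.523
endloop
endfacet
facet normal 0.548 -0.665 -0.508
outer loop
vertex -0.209 0.115 -3.978
vertex -0.24 -0.569 -3.117
vertex -0.94 -0.499 -3.963
endloop
endfacet
facet normal -0.611 0.720 -0.328
outer loop
vertex -0.209 0.115 -3.978
vertex -0.94 -0.499 -3.963
vertex -0.88 0.209 -2.523
endloop
endfacet
facet normal 0.547 -0.665 -0.508
outer loop
vertex -0.94 -0.499 -3.963
vertex -0.24 -0.569 -3.117
vertex -1.144 -1.165 -3.311
endloop
endfacet
facet normal -0.971 0.228 -0.071
outer loop
vertex -0.94 -0.499 -3.963
vertex -1.144 -1.165 -3.311
vertex -0.88 0.209 -2.523
endloop
endfacet
facet normal 0.547 -0.665 -0.509
outer loop
vertex -1.144 -1.165 -3.311
vertex -0.24 -0.569 -3.117
vertex -0.667 -1.383 -2.513
endloop
endfacet
facet normal -0.866 -0.113 0.487
outer loop
vertex -1.144 -1.165 -3.311
vertex -0.667 -1.383 -2.513
vertex -0.88 0.209 -2.523
endloop
endfacet
facet normal 0.547 -0.665 -0.509
outer loop
vertex -0.667 -1.383 -2.513
vertex -0.24 -0.569 -3.117
vertex 0.132 -0.988 -2.171
endloop
endfacet
facet normal -0.375 -0.044 0.926
outer loop
vertex -0.667 -1.383 -2.513
vertex 0.132 -0.988 -2.171
vertex -0.88 0.209 -2.523
endloop
endfacet
facet normal -0.945 0.175 0.277
outer loop
vertex -4.18 1.188 -3.695
vertex -4.096 0.782 -3.152
vertex -3.958 1.449 -3.103
endloop
endfacet
facet normal -0.675 0.734 -0.070
outer loop
vertex -4.18 1.188 -3.695
vertex -3.958 1.449 -3.103
vertex -3.677 1.651 -3.692
endloop
endfacet
facet normal -0.469 0.514 -0.718
outer loop
vertex -4.18 1.188 -3.695
vertex -3.677 1.651 -3.692
vertex -3.64 1.107 -4.106
endloop
endfacet
facet normal -0.613 -0.184 -0.769
outer loop
vertex -4.18 1.188 -3.695
vertex -3.64 1.107 -4.106
vertex -3.899 0.57 -3.771
endloop
endfacet
facet normal -0.906 -0.393 -0.154
outer loop
vertex -4.18 1.188 -3.695
vertex -3.899 0.57 -3.771
vertex -4.096 0.782 -3.152
endloop
endfacet
facet normal -0.095 0.955 0.282
outer loop
vertex -3.677 1.651 -3.692
vertex -3.958 1.449 -3.103
vertex -3.281 1.53 -3.149
endloop
endfacet
facet normal -0.532 0.048 0.845
outer loop
vertex -3.958 1.449 -3.103
vertex -4.096 0.782 -3.152
vertex -3.54 0.993 -2.814
endloop
endfacet
facet normal -0.470 -0.870 0.149
outer loop
vertex -4.096 0.782 -3.152
vertex -3.899 0.57 -3.771
vertex -3.503 0.449 -3.228
endloop
endfacet
facet normal 0.006 -0.531 -0.847
outer loop
vertex -3.899 0.57 -3.771
vertex -3.64 1.107 -4.106
vertex -3.222 0.651 -3.817
endloop
endfacet
facet normal 0.238 0.598 -0.765
outer loop
vertex -3.64 1.107 -4.106
vertex -3.677 1.651 -3.692
vertex -3.084 1.318 -3.768
endloop
endfacet
facet normal 0.613 0.184 0.769
outer loop
vertex -3.0 0.912 -3.225
vertex -3.281 1.53 -3.149
vertex -3.54 0.993 -2.814
endloop
endfacet
facet normal 0.469 -0.514 0.718
outer loop
vertex -3.0 0.912 -3.225
vertex -3.54 0.993 -2.814
vertex -3.503 0.449 -3.228
endloop
endfacet
facet normal 0.675 -0.734 0.070
outer loop
vertex -3.0 0.912 -3.225
vertex -3.503 0.449 -3.228
vertex -3.222 0.651 -3.817
endloop
endfacet
facet normal 0.945 -0.175 -0.277
outer loop
vertex -3.0 0.912 -3.225
vertex -3.222 0.651 -3.817
vertex -3.084 1.318 -3.768
endloop
endfacet
facet normal 0.906 0.393 0.154
outer loop
vertex -3.0 0.912 -3.225
vertex -3.084 1.318 -3.768
vertex -3.281 1.53 -3.149
endloop
endfacet
facet normal -0.006 0.531 0.847
outer loop
vertex -3.54 0.993 -2.814
vertex -3.281 1.53 -3.149
vertex -3.958 1.449 -3.103
endloop
endfacet
facet normal -0.238 -0.598 0.765
outer loop
vertex -3.503 0.449 -3.228
vertex -3.54 0.993 -2.814
vertex -4.096 0.782 -3.152
endloop
endfacet
facet normal 0.095 -0.955 -0.282
outer loop
vertex -3.222 0.651 -3.817
vertex -3.503 0.449 -3.228
vertex -3.899 0.57 -3.771
endloop
endfacet
facet normal 0.532 -0.048 -0.845
outer loop
vertex -3.084 1.318 -3.768
vertex -3.222 0.651 -3.817
vertex -3.64 1.107 -4.106
endloop
endfacet
facet normal 0.470 0.870 -0.149
outer loop
vertex -3.281 1.53 -3.149
vertex -3.084 1.318 -3.768
vertex -3.677 1.651 -3.692
endloop
endfacet

endsolid


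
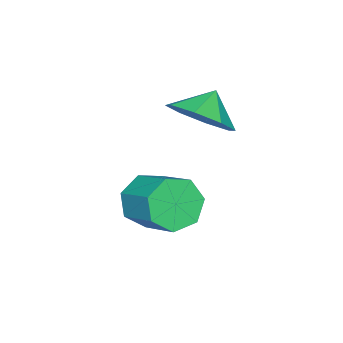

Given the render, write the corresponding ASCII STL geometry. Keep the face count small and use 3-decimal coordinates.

solid 
facet normal 0.703 -0.096 -0.704
outer loop
vertex -2.56 -1.379 2.481
vertex -3.301 -1.599 1.771
vertex -2.839 -0.721 2.113
endloop
endfacet
facet normal -0.035 0.476 0.878
outer loop
vertex -2.56 -1.379 2.481
vertex -2.839 -0.721 2.113
vertex -4.019 -1.501 2.489
endloop
endfacet
facet normal 0.703 -0.096 -0.704
outer loop
vertex -2.839 -0.721 2.113
vertex -3.301 -1.599 1.771
vertex -3.388 -0.577 1.545
endloop
endfacet
facet normal -0.344 0.776 0.529
outer loop
vertex -2.839 -0.721 2.113
vertex -3.388 -0.577 1.545
vertex -4.019 -1.501 2.489
endloop
endfacet
facet normal 0.703 -0.096 -0.705
outer loop
vertex -3.388 -0.577 1.545
vertex -3.301 -1.599 1.771
vertex -3.887 -1.032 1.109
endloop
endfacet
facet normal -0.736 0.660 0.154
outer loop
vertex -3.388 -0.577 1.545
vertex -3.887 -1.032 1.109
vertex -4.019 -1.501 2.489
endloop
endfacet
facet normal 0.703 -0.096 -0.704
outer loop
vertex -3.887 -1.032 1.109
vertex -3.301 -1.599 1.771
vertex -4.042 -1.819 1.061
endloop
endfacet
facet normal -0.980 0.195 -0.028
outer loop
vertex -3.887 -1.032 1.109
vertex -4.042 -1.819 1.061
vertex -4.019 -1.501 2.489
endloop
endfacet
facet normal 0.703 -0.097 -0.704
outer loop
vertex -4.042 -1.819 1.061
vertex -3.301 -1.599 1.771
vertex -3.764 -2.477 1.429
endloop
endfacet
facet normal -0.935 -0.344 0.092
outer loop
vertex -4.042 -1.819 1.061
vertex -3.764 -2.477 1.429
vertex -4.019 -1.501 2.489
endloop
endfacet
facet normal 0.703 -0.096 -0.705
outer loop
vertex -3.764 -2.477 1.429
vertex -3.301 -1.599 1.771
vertex -3.214 -2.621 1.997
endloop
endfacet
facet normal -0.625 -0.643 0.442
outer loop
vertex -3.764 -2.477 1.429
vertex -3.214 -2.621 1.997
vertex -4.019 -1.501 2.489
endloop
endfacet
facet normal 0.704 -0.096 -0.704
outer loop
vertex -3.214 -2.621 1.997
vertex -3.301 -1.599 1.771
vertex -2.716 -2.166 2.433
endloop
endfacet
facet normal -0.234 -0.527 0.817
outer loop
vertex -3.214 -2.621 1.997
vertex -2.716 -2.166 2.433
vertex -4.019 -1.501 2.489
endloop
endfacet
facet normal 0.703 -0.096 -0.704
outer loop
vertex -2.716 -2.166 2.433
vertex -3.301 -1.599 1.771
vertex -2.56 -1.379 2.481
endloop
endfacet
facet normal 0.011 -0.063 0.998
outer loop
vertex -2.716 -2.166 2.433
vertex -2.56 -1.379 2.481
vertex -4.019 -1.501 2.489
endloop
endfacet
facet normal -0.402 -0.806 -0.434
outer loop
vertex -1.767 -2.411 -1.981
vertex -2.224 -2.589 -1.226
vertex -2.475 -2.086 -1.929
endloop
endfacet
facet normal 0.126 0.419 -0.899
outer loop
vertex -1.767 -2.411 -1.981
vertex -2.475 -2.086 -1.929
vertex -1.18 -1.233 -1.349
endloop
endfacet
facet normal 0.126 0.419 -0.899
outer loop
vertex -1.18 -1.233 -1.349
vertex -2.475 -2.086 -1.929
vertex -1.888 -0.908 -1.297
endloop
endfacet
facet normal 0.402 0.807 0.433
outer loop
vertex -1.18 -1.233 -1.349
vertex -1.888 -0.908 -1.297
vertex -1.636 -1.411 -0.594
endloop
endfacet
facet normal -0.402 -0.807 -0.434
outer loop
vertex -2.475 -2.086 -1.929
vertex -2.224 -2.589 -1.226
vertex -2.994 -2.14 -1.348
endloop
endfacet
facet normal -0.630 0.587 -0.508
outer loop
vertex -2.475 -2.086 -1.929
vertex -2.994 -2.14 -1.348
vertex -1.888 -0.908 -1.297
endloop
endfacet
facet normal -0.631 0.587 -0.508
outer loop
vertex -1.888 -0.908 -1.297
vertex -2.994 -2.14 -1.348
vertex -2.407 -0.962 -0.715
endloop
endfacet
facet normal 0.402 0.807 0.433
outer loop
vertex -1.888 -0.908 -1.297
vertex -2.407 -0.962 -0.715
vertex -1.636 -1.411 -0.594
endloop
endfacet
facet normal -0.402 -0.807 -0.432
outer loop
vertex -2.994 -2.14 -1.348
vertex -2.224 -2.589 -1.226
vertex -2.933 -2.531 -0.675
endloop
endfacet
facet normal -0.912 0.313 0.264
outer loop
vertex -2.994 -2.14 -1.348
vertex -2.933 -2.531 -0.675
vertex -2.407 -0.962 -0.715
endloop
endfacet
facet normal -0.912 0.313 0.265
outer loop
vertex -2.407 -0.962 -0.715
vertex -2.933 -2.531 -0.675
vertex -2.346 -1.354 -0.043
endloop
endfacet
facet normal 0.402 0.806 0.434
outer loop
vertex -2.407 -0.962 -0.715
vertex -2.346 -1.354 -0.043
vertex -1.636 -1.411 -0.594
endloop
endfacet
facet normal -0.402 -0.807 -0.432
outer loop
vertex -2.933 -2.531 -0.675
vertex -2.224 -2.589 -1.226
vertex -2.337 -2.966 -0.417
endloop
endfacet
facet normal -0.507 -0.197 0.839
outer loop
vertex -2.933 -2.531 -0.675
vertex -2.337 -2.966 -0.417
vertex -2.346 -1.354 -0.043
endloop
endfacet
facet normal -0.507 -0.197 0.839
outer loop
vertex -2.346 -1.354 -0.043
vertex -2.337 -2.966 -0.417
vertex -1.75 -1.789 0.215
endloop
endfacet
facet normal 0.401 0.807 0.434
outer loop
vertex -2.346 -1.354 -0.043
vertex -1.75 -1.789 0.215
vertex -1.636 -1.411 -0.594
endloop
endfacet
facet normal -0.402 -0.807 -0.432
outer loop
vertex -2.337 -2.966 -0.417
vertex -2.224 -2.589 -1.226
vertex -1.656 -3.117 -0.769
endloop
endfacet
facet normal 0.280 -0.559 0.781
outer loop
vertex -2.337 -2.966 -0.417
vertex -1.656 -3.117 -0.769
vertex -1.75 -1.789 0.215
endloop
endfacet
facet normal 0.279 -0.559 0.781
outer loop
vertex -1.75 -1.789 0.215
vertex -1.656 -3.117 -0.769
vertex -1.069 -1.939 -0.136
endloop
endfacet
facet normal 0.401 0.807 0.434
outer loop
vertex -1.75 -1.789 0.215
vertex -1.069 -1.939 -0.136
vertex -1.636 -1.411 -0.594
endloop
endfacet
facet normal -0.402 -0.807 -0.433
outer loop
vertex -1.656 -3.117 -0.769
vertex -2.224 -2.589 -1.226
vertex -1.403 -2.87 -1.465
endloop
endfacet
facet normal 0.856 -0.499 0.134
outer loop
vertex -1.656 -3.117 -0.769
vertex -1.403 -2.87 -1.465
vertex -1.069 -1.939 -0.136
endloop
endfacet
facet normal 0.856 -0.500 0.135
outer loop
vertex -1.069 -1.939 -0.136
vertex -1.403 -2.87 -1.465
vertex -0.815 -1.692 -0.832
endloop
endfacet
facet normal 0.402 0.807 0.433
outer loop
vertex -1.069 -1.939 -0.136
vertex -0.815 -1.692 -0.832
vertex -1.636 -1.411 -0.594
endloop
endfacet
facet normal -0.402 -0.806 -0.434
outer loop
vertex -1.403 -2.87 -1.465
vertex -2.224 -2.589 -1.226
vertex -1.767 -2.411 -1.981
endloop
endfacet
facet normal 0.788 -0.064 -0.613
outer loop
vertex -1.403 -2.87 -1.465
vertex -1.767 -2.411 -1.981
vertex -0.815 -1.692 -0.832
endloop
endfacet
facet normal 0.788 -0.064 -0.613
outer loop
vertex -0.815 -1.692 -0.832
vertex -1.767 -2.411 -1.981
vertex -1.18 -1.233 -1.349
endloop
endfacet
facet normal 0.402 0.807 0.433
outer loop
vertex -0.815 -1.692 -0.832
vertex -1.18 -1.233 -1.349
vertex -1.636 -1.411 -0.594
endloop
endfacet

endsolid


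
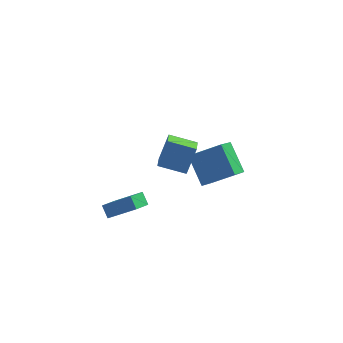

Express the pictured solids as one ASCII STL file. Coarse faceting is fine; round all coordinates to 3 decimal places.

solid 
facet normal -0.849 -0.050 -0.527
outer loop
vertex 0.755 3.463 -2.468
vertex 1.243 4.579 -3.36
vertex 1.647 2.032 -3.769
endloop
endfacet
facet normal -0.324 -0.739 0.591
outer loop
vertex 3.497 2.141 -2.62
vertex 0.755 3.463 -2.468
vertex 1.647 2.032 -3.769
endloop
endfacet
facet normal -0.848 -0.050 -0.527
outer loop
vertex 1.647 2.032 -3.769
vertex 1.243 4.579 -3.36
vertex 2.136 3.148 -4.661
endloop
endfacet
facet normal 0.419 -0.672 -0.611
outer loop
vertex 2.136 3.148 -4.661
vertex 3.497 2.141 -2.62
vertex 1.647 2.032 -3.769
endloop
endfacet
facet normal -0.419 0.672 0.611
outer loop
vertex 0.755 3.463 -2.468
vertex 3.093 4.688 -2.211
vertex 1.243 4.579 -3.36
endloop
endfacet
facet normal -0.324 -0.739 0.591
outer loop
vertex 2.604 3.572 -1.319
vertex 0.755 3.463 -2.468
vertex 3.497 2.141 -2.62
endloop
endfacet
facet normal -0.419 0.672 0.611
outer loop
vertex 2.604 3.572 -1.319
vertex 3.093 4.688 -2.211
vertex 0.755 3.463 -2.468
endloop
endfacet
facet normal 0.323 0.739 -0.591
outer loop
vertex 1.243 4.579 -3.36
vertex 3.093 4.688 -2.211
vertex 2.136 3.148 -4.661
endloop
endfacet
facet normal 0.419 -0.672 -0.611
outer loop
vertex 3.985 3.257 -3.512
vertex 3.497 2.141 -2.62
vertex 2.136 3.148 -4.661
endloop
endfacet
facet normal 0.324 0.739 -0.591
outer loop
vertex 2.136 3.148 -4.661
vertex 3.093 4.688 -2.211
vertex 3.985 3.257 -3.512
endloop
endfacet
facet normal 0.848 0.050 0.527
outer loop
vertex 3.985 3.257 -3.512
vertex 2.604 3.572 -1.319
vertex 3.497 2.141 -2.62
endloop
endfacet
facet normal 0.848 0.050 0.527
outer loop
vertex 3.093 4.688 -2.211
vertex 2.604 3.572 -1.319
vertex 3.985 3.257 -3.512
endloop
endfacet
facet normal -0.424 0.635 0.646
outer loop
vertex -1.727 -3.82 1.365
vertex -1.185 -2.925 0.841
vertex -3.291 -3.601 0.122
endloop
endfacet
facet normal -0.463 -0.765 0.448
outer loop
vertex -2.935 -4.135 -0.421
vertex -1.727 -3.82 1.365
vertex -3.291 -3.601 0.122
endloop
endfacet
facet normal -0.424 0.635 0.646
outer loop
vertex -3.291 -3.601 0.122
vertex -1.185 -2.925 0.841
vertex -2.749 -2.706 -0.402
endloop
endfacet
facet normal -0.778 0.110 -0.618
outer loop
vertex -2.749 -2.706 -0.402
vertex -2.935 -4.135 -0.421
vertex -3.291 -3.601 0.122
endloop
endfacet
facet normal 0.778 -0.110 0.618
outer loop
vertex -1.727 -3.82 1.365
vertex -0.829 -3.459 0.298
vertex -1.185 -2.925 0.841
endloop
endfacet
facet normal -0.463 -0.765 0.448
outer loop
vertex -1.371 -4.354 0.822
vertex -1.727 -3.82 1.365
vertex -2.935 -4.135 -0.421
endloop
endfacet
facet normal 0.778 -0.110 0.618
outer loop
vertex -1.371 -4.354 0.822
vertex -0.829 -3.459 0.298
vertex -1.727 -3.82 1.365
endloop
endfacet
facet normal 0.463 0.765 -0.448
outer loop
vertex -1.185 -2.925 0.841
vertex -0.829 -3.459 0.298
vertex -2.749 -2.706 -0.402
endloop
endfacet
facet normal -0.778 0.110 -0.618
outer loop
vertex -2.393 -3.24 -0.945
vertex -2.935 -4.135 -0.421
vertex -2.749 -2.706 -0.402
endloop
endfacet
facet normal 0.463 0.765 -0.448
outer loop
vertex -2.749 -2.706 -0.402
vertex -0.829 -3.459 0.298
vertex -2.393 -3.24 -0.945
endloop
endfacet
facet normal 0.424 -0.635 -0.646
outer loop
vertex -2.393 -3.24 -0.945
vertex -1.371 -4.354 0.822
vertex -2.935 -4.135 -0.421
endloop
endfacet
facet normal 0.424 -0.635 -0.646
outer loop
vertex -0.829 -3.459 0.298
vertex -1.371 -4.354 0.822
vertex -2.393 -3.24 -0.945
endloop
endfacet
facet normal -0.962 0.088 0.259
outer loop
vertex 0.081 -1.991 4.57
vertex 0.058 -1.017 4.154
vertex -0.396 -2.661 3.025
endloop
endfacet
facet normal 0.022 -0.920 0.392
outer loop
vertex 1.162 -2.803 2.606
vertex 0.081 -1.991 4.57
vertex -0.396 -2.661 3.025
endloop
endfacet
facet normal -0.962 0.088 0.259
outer loop
vertex -0.396 -2.661 3.025
vertex 0.058 -1.017 4.154
vertex -0.419 -1.686 2.61
endloop
endfacet
facet normal -0.272 -0.382 -0.883
outer loop
vertex -0.419 -1.686 2.61
vertex 1.162 -2.803 2.606
vertex -0.396 -2.661 3.025
endloop
endfacet
facet normal 0.272 0.383 0.883
outer loop
vertex 0.081 -1.991 4.57
vertex 1.616 -1.159 3.735
vertex 0.058 -1.017 4.154
endloop
endfacet
facet normal 0.021 -0.920 0.392
outer loop
vertex 1.639 -2.134 4.15
vertex 0.081 -1.991 4.57
vertex 1.162 -2.803 2.606
endloop
endfacet
facet normal 0.273 0.382 0.883
outer loop
vertex 1.639 -2.134 4.15
vertex 1.616 -1.159 3.735
vertex 0.081 -1.991 4.57
endloop
endfacet
facet normal -0.022 0.920 -0.392
outer loop
vertex 0.058 -1.017 4.154
vertex 1.616 -1.159 3.735
vertex -0.419 -1.686 2.61
endloop
endfacet
facet normal -0.273 -0.383 -0.882
outer loop
vertex 1.139 -1.829 2.19
vertex 1.162 -2.803 2.606
vertex -0.419 -1.686 2.61
endloop
endfacet
facet normal -0.021 0.920 -0.392
outer loop
vertex -0.419 -1.686 2.61
vertex 1.616 -1.159 3.735
vertex 1.139 -1.829 2.19
endloop
endfacet
facet normal 0.962 -0.088 -0.259
outer loop
vertex 1.139 -1.829 2.19
vertex 1.639 -2.134 4.15
vertex 1.162 -2.803 2.606
endloop
endfacet
facet normal 0.962 -0.088 -0.259
outer loop
vertex 1.616 -1.159 3.735
vertex 1.639 -2.134 4.15
vertex 1.139 -1.829 2.19
endloop
endfacet

endsolid


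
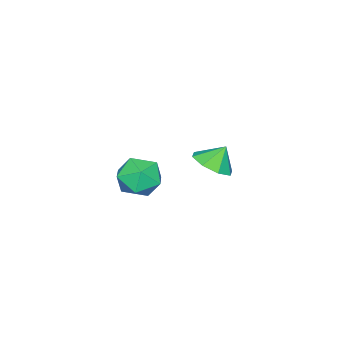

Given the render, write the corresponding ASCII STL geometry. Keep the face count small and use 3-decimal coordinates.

solid 
facet normal 0.439 -0.331 -0.835
outer loop
vertex -2.07 1.302 -3.151
vertex -2.639 1.908 -3.69
vertex -1.753 1.982 -3.254
endloop
endfacet
facet normal 0.331 -0.012 0.943
outer loop
vertex -2.07 1.302 -3.151
vertex -1.753 1.982 -3.254
vertex -3.121 2.272 -2.77
endloop
endfacet
facet normal 0.439 -0.331 -0.835
outer loop
vertex -1.753 1.982 -3.254
vertex -2.639 1.908 -3.69
vertex -1.954 2.619 -3.612
endloop
endfacet
facet normal 0.380 0.541 0.750
outer loop
vertex -1.753 1.982 -3.254
vertex -1.954 2.619 -3.612
vertex -3.121 2.272 -2.77
endloop
endfacet
facet normal 0.439 -0.331 -0.835
outer loop
vertex -1.954 2.619 -3.612
vertex -2.639 1.908 -3.69
vertex -2.557 2.839 -4.016
endloop
endfacet
facet normal 0.042 0.902 0.429
outer loop
vertex -1.954 2.619 -3.612
vertex -2.557 2.839 -4.016
vertex -3.121 2.272 -2.77
endloop
endfacet
facet normal 0.438 -0.331 -0.836
outer loop
vertex -2.557 2.839 -4.016
vertex -2.639 1.908 -3.69
vertex -3.208 2.514 -4.228
endloop
endfacet
facet normal -0.484 0.858 0.171
outer loop
vertex -2.557 2.839 -4.016
vertex -3.208 2.514 -4.228
vertex -3.121 2.272 -2.77
endloop
endfacet
facet normal 0.438 -0.330 -0.836
outer loop
vertex -3.208 2.514 -4.228
vertex -2.639 1.908 -3.69
vertex -3.525 1.833 -4.125
endloop
endfacet
facet normal -0.892 0.434 0.125
outer loop
vertex -3.208 2.514 -4.228
vertex -3.525 1.833 -4.125
vertex -3.121 2.272 -2.77
endloop
endfacet
facet normal 0.438 -0.331 -0.836
outer loop
vertex -3.525 1.833 -4.125
vertex -2.639 1.908 -3.69
vertex -3.323 1.197 -3.767
endloop
endfacet
facet normal -0.940 -0.119 0.319
outer loop
vertex -3.525 1.833 -4.125
vertex -3.323 1.197 -3.767
vertex -3.121 2.272 -2.77
endloop
endfacet
facet normal 0.439 -0.332 -0.835
outer loop
vertex -3.323 1.197 -3.767
vertex -2.639 1.908 -3.69
vertex -2.721 0.977 -3.363
endloop
endfacet
facet normal -0.603 -0.479 0.638
outer loop
vertex -3.323 1.197 -3.767
vertex -2.721 0.977 -3.363
vertex -3.121 2.272 -2.77
endloop
endfacet
facet normal 0.438 -0.332 -0.835
outer loop
vertex -2.721 0.977 -3.363
vertex -2.639 1.908 -3.69
vertex -2.07 1.302 -3.151
endloop
endfacet
facet normal -0.075 -0.434 0.898
outer loop
vertex -2.721 0.977 -3.363
vertex -2.07 1.302 -3.151
vertex -3.121 2.272 -2.77
endloop
endfacet
facet normal -0.562 0.812 0.158
outer loop
vertex 2.279 2.63 -1.776
vertex 1.425 2.099 -2.084
vertex 1.708 2.098 -1.072
endloop
endfacet
facet normal -0.002 0.798 0.602
outer loop
vertex 2.279 2.63 -1.776
vertex 1.708 2.098 -1.072
vertex 2.758 2.067 -1.028
endloop
endfacet
facet normal 0.593 0.779 0.207
outer loop
vertex 2.279 2.63 -1.776
vertex 2.758 2.067 -1.028
vertex 3.124 2.05 -2.014
endloop
endfacet
facet normal 0.400 0.780 -0.481
outer loop
vertex 2.279 2.63 -1.776
vertex 3.124 2.05 -2.014
vertex 2.3 2.07 -2.667
endloop
endfacet
facet normal -0.314 0.801 -0.511
outer loop
vertex 2.279 2.63 -1.776
vertex 2.3 2.07 -2.667
vertex 1.425 2.099 -2.084
endloop
endfacet
facet normal -0.035 0.196 0.980
outer loop
vertex 2.758 2.067 -1.028
vertex 1.708 2.098 -1.072
vertex 2.2 1.19 -0.873
endloop
endfacet
facet normal -0.940 0.217 0.263
outer loop
vertex 1.708 2.098 -1.072
vertex 1.425 2.099 -2.084
vertex 1.376 1.21 -1.526
endloop
endfacet
facet normal -0.539 0.198 -0.819
outer loop
vertex 1.425 2.099 -2.084
vertex 2.3 2.07 -2.667
vertex 1.742 1.193 -2.512
endloop
endfacet
facet normal 0.615 0.164 -0.771
outer loop
vertex 2.3 2.07 -2.667
vertex 3.124 2.05 -2.014
vertex 2.792 1.162 -2.468
endloop
endfacet
facet normal 0.926 0.163 0.341
outer loop
vertex 3.124 2.05 -2.014
vertex 2.758 2.067 -1.028
vertex 3.075 1.161 -1.456
endloop
endfacet
facet normal -0.400 -0.780 0.481
outer loop
vertex 2.221 0.63 -1.764
vertex 2.2 1.19 -0.873
vertex 1.376 1.21 -1.526
endloop
endfacet
facet normal -0.593 -0.779 -0.207
outer loop
vertex 2.221 0.63 -1.764
vertex 1.376 1.21 -1.526
vertex 1.742 1.193 -2.512
endloop
endfacet
facet normal 0.002 -0.798 -0.602
outer loop
vertex 2.221 0.63 -1.764
vertex 1.742 1.193 -2.512
vertex 2.792 1.162 -2.468
endloop
endfacet
facet normal 0.562 -0.812 -0.158
outer loop
vertex 2.221 0.63 -1.764
vertex 2.792 1.162 -2.468
vertex 3.075 1.161 -1.456
endloop
endfacet
facet normal 0.314 -0.801 0.511
outer loop
vertex 2.221 0.63 -1.764
vertex 3.075 1.161 -1.456
vertex 2.2 1.19 -0.873
endloop
endfacet
facet normal -0.615 -0.164 0.771
outer loop
vertex 1.376 1.21 -1.526
vertex 2.2 1.19 -0.873
vertex 1.708 2.098 -1.072
endloop
endfacet
facet normal -0.926 -0.163 -0.341
outer loop
vertex 1.742 1.193 -2.512
vertex 1.376 1.21 -1.526
vertex 1.425 2.099 -2.084
endloop
endfacet
facet normal 0.035 -0.196 -0.980
outer loop
vertex 2.792 1.162 -2.468
vertex 1.742 1.193 -2.512
vertex 2.3 2.07 -2.667
endloop
endfacet
facet normal 0.940 -0.217 -0.263
outer loop
vertex 3.075 1.161 -1.456
vertex 2.792 1.162 -2.468
vertex 3.124 2.05 -2.014
endloop
endfacet
facet normal 0.539 -0.198 0.819
outer loop
vertex 2.2 1.19 -0.873
vertex 3.075 1.161 -1.456
vertex 2.758 2.067 -1.028
endloop
endfacet

endsolid


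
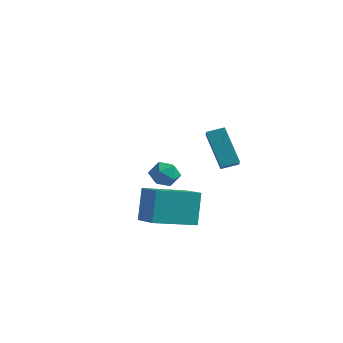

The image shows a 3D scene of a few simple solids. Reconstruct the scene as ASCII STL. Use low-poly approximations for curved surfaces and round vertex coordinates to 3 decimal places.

solid 
facet normal -0.597 0.435 0.674
outer loop
vertex -2.234 2.919 -0.66
vertex -2.856 2.506 -0.944
vertex -2.411 2.202 -0.354
endloop
endfacet
facet normal 0.069 0.377 0.924
outer loop
vertex -2.234 2.919 -0.66
vertex -2.411 2.202 -0.354
vertex -1.649 2.401 -0.492
endloop
endfacet
facet normal 0.503 0.722 0.475
outer loop
vertex -2.234 2.919 -0.66
vertex -1.649 2.401 -0.492
vertex -1.624 2.828 -1.168
endloop
endfacet
facet normal 0.105 0.993 -0.052
outer loop
vertex -2.234 2.919 -0.66
vertex -1.624 2.828 -1.168
vertex -2.37 2.892 -1.447
endloop
endfacet
facet normal -0.574 0.816 0.071
outer loop
vertex -2.234 2.919 -0.66
vertex -2.37 2.892 -1.447
vertex -2.856 2.506 -0.944
endloop
endfacet
facet normal 0.248 -0.315 0.916
outer loop
vertex -1.649 2.401 -0.492
vertex -2.411 2.202 -0.354
vertex -1.91 1.668 -0.673
endloop
endfacet
facet normal -0.830 -0.220 0.513
outer loop
vertex -2.411 2.202 -0.354
vertex -2.856 2.506 -0.944
vertex -2.656 1.732 -0.952
endloop
endfacet
facet normal -0.793 0.397 -0.462
outer loop
vertex -2.856 2.506 -0.944
vertex -2.37 2.892 -1.447
vertex -2.631 2.159 -1.628
endloop
endfacet
facet normal 0.306 0.683 -0.663
outer loop
vertex -2.37 2.892 -1.447
vertex -1.624 2.828 -1.168
vertex -1.869 2.358 -1.766
endloop
endfacet
facet normal 0.951 0.244 0.189
outer loop
vertex -1.624 2.828 -1.168
vertex -1.649 2.401 -0.492
vertex -1.424 2.054 -1.176
endloop
endfacet
facet normal -0.105 -0.993 0.052
outer loop
vertex -2.046 1.641 -1.46
vertex -1.91 1.668 -0.673
vertex -2.656 1.732 -0.952
endloop
endfacet
facet normal -0.503 -0.722 -0.475
outer loop
vertex -2.046 1.641 -1.46
vertex -2.656 1.732 -0.952
vertex -2.631 2.159 -1.628
endloop
endfacet
facet normal -0.069 -0.377 -0.924
outer loop
vertex -2.046 1.641 -1.46
vertex -2.631 2.159 -1.628
vertex -1.869 2.358 -1.766
endloop
endfacet
facet normal 0.597 -0.435 -0.674
outer loop
vertex -2.046 1.641 -1.46
vertex -1.869 2.358 -1.766
vertex -1.424 2.054 -1.176
endloop
endfacet
facet normal 0.574 -0.816 -0.071
outer loop
vertex -2.046 1.641 -1.46
vertex -1.424 2.054 -1.176
vertex -1.91 1.668 -0.673
endloop
endfacet
facet normal -0.306 -0.683 0.663
outer loop
vertex -2.656 1.732 -0.952
vertex -1.91 1.668 -0.673
vertex -2.411 2.202 -0.354
endloop
endfacet
facet normal -0.951 -0.244 -0.189
outer loop
vertex -2.631 2.159 -1.628
vertex -2.656 1.732 -0.952
vertex -2.856 2.506 -0.944
endloop
endfacet
facet normal -0.248 0.315 -0.916
outer loop
vertex -1.869 2.358 -1.766
vertex -2.631 2.159 -1.628
vertex -2.37 2.892 -1.447
endloop
endfacet
facet normal 0.830 0.220 -0.513
outer loop
vertex -1.424 2.054 -1.176
vertex -1.869 2.358 -1.766
vertex -1.624 2.828 -1.168
endloop
endfacet
facet normal 0.793 -0.397 0.462
outer loop
vertex -1.91 1.668 -0.673
vertex -1.424 2.054 -1.176
vertex -1.649 2.401 -0.492
endloop
endfacet
facet normal -0.857 0.446 -0.258
outer loop
vertex 0.435 -2.103 -0.064
vertex 1.435 -0.402 -0.444
vertex 0.668 -2.609 -1.713
endloop
endfacet
facet normal -0.497 -0.847 0.189
outer loop
vertex 2.185 -3.398 -1.256
vertex 0.435 -2.103 -0.064
vertex 0.668 -2.609 -1.713
endloop
endfacet
facet normal -0.857 0.446 -0.258
outer loop
vertex 0.668 -2.609 -1.713
vertex 1.435 -0.402 -0.444
vertex 1.668 -0.907 -2.093
endloop
endfacet
facet normal 0.134 -0.290 -0.947
outer loop
vertex 1.668 -0.907 -2.093
vertex 2.185 -3.398 -1.256
vertex 0.668 -2.609 -1.713
endloop
endfacet
facet normal -0.134 0.291 0.947
outer loop
vertex 0.435 -2.103 -0.064
vertex 2.952 -1.191 0.013
vertex 1.435 -0.402 -0.444
endloop
endfacet
facet normal -0.498 -0.847 0.189
outer loop
vertex 1.952 -2.893 0.393
vertex 0.435 -2.103 -0.064
vertex 2.185 -3.398 -1.256
endloop
endfacet
facet normal -0.134 0.290 0.947
outer loop
vertex 1.952 -2.893 0.393
vertex 2.952 -1.191 0.013
vertex 0.435 -2.103 -0.064
endloop
endfacet
facet normal 0.497 0.847 -0.189
outer loop
vertex 1.435 -0.402 -0.444
vertex 2.952 -1.191 0.013
vertex 1.668 -0.907 -2.093
endloop
endfacet
facet normal 0.134 -0.291 -0.947
outer loop
vertex 3.185 -1.697 -1.636
vertex 2.185 -3.398 -1.256
vertex 1.668 -0.907 -2.093
endloop
endfacet
facet normal 0.498 0.846 -0.189
outer loop
vertex 1.668 -0.907 -2.093
vertex 2.952 -1.191 0.013
vertex 3.185 -1.697 -1.636
endloop
endfacet
facet normal 0.857 -0.446 0.258
outer loop
vertex 3.185 -1.697 -1.636
vertex 1.952 -2.893 0.393
vertex 2.185 -3.398 -1.256
endloop
endfacet
facet normal 0.857 -0.446 0.258
outer loop
vertex 2.952 -1.191 0.013
vertex 1.952 -2.893 0.393
vertex 3.185 -1.697 -1.636
endloop
endfacet
facet normal -0.519 0.126 0.845
outer loop
vertex 3.292 -0.099 3.56
vertex 2.733 0.546 3.12
vertex 2.779 -0.697 3.334
endloop
endfacet
facet normal 0.582 -0.672 0.457
outer loop
vertex 3.807 -0.946 1.66
vertex 3.292 -0.099 3.56
vertex 2.779 -0.697 3.334
endloop
endfacet
facet normal -0.519 0.126 0.845
outer loop
vertex 2.779 -0.697 3.334
vertex 2.733 0.546 3.12
vertex 2.22 -0.052 2.894
endloop
endfacet
facet normal -0.625 -0.730 -0.276
outer loop
vertex 2.22 -0.052 2.894
vertex 3.807 -0.946 1.66
vertex 2.779 -0.697 3.334
endloop
endfacet
facet normal 0.625 0.730 0.276
outer loop
vertex 3.292 -0.099 3.56
vertex 3.761 0.297 1.446
vertex 2.733 0.546 3.12
endloop
endfacet
facet normal 0.582 -0.672 0.457
outer loop
vertex 4.32 -0.348 1.886
vertex 3.292 -0.099 3.56
vertex 3.807 -0.946 1.66
endloop
endfacet
facet normal 0.625 0.730 0.276
outer loop
vertex 4.32 -0.348 1.886
vertex 3.761 0.297 1.446
vertex 3.292 -0.099 3.56
endloop
endfacet
facet normal -0.582 0.672 -0.457
outer loop
vertex 2.733 0.546 3.12
vertex 3.761 0.297 1.446
vertex 2.22 -0.052 2.894
endloop
endfacet
facet normal -0.625 -0.730 -0.276
outer loop
vertex 3.248 -0.301 1.22
vertex 3.807 -0.946 1.66
vertex 2.22 -0.052 2.894
endloop
endfacet
facet normal -0.582 0.672 -0.457
outer loop
vertex 2.22 -0.052 2.894
vertex 3.761 0.297 1.446
vertex 3.248 -0.301 1.22
endloop
endfacet
facet normal 0.519 -0.126 -0.845
outer loop
vertex 3.248 -0.301 1.22
vertex 4.32 -0.348 1.886
vertex 3.807 -0.946 1.66
endloop
endfacet
facet normal 0.519 -0.126 -0.845
outer loop
vertex 3.761 0.297 1.446
vertex 4.32 -0.348 1.886
vertex 3.248 -0.301 1.22
endloop
endfacet

endsolid


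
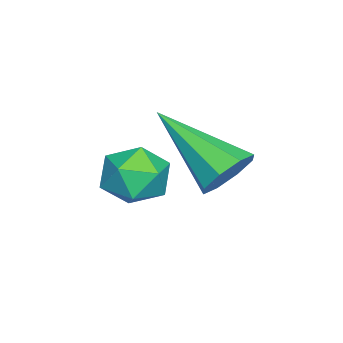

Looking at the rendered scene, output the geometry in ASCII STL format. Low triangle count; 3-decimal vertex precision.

solid 
facet normal 0.312 0.787 -0.532
outer loop
vertex -1.305 3.07 -0.445
vertex -1.546 3.471 0.007
vertex -0.974 3.179 -0.09
endloop
endfacet
facet normal 0.557 -0.782 -0.280
outer loop
vertex -1.305 3.07 -0.445
vertex -0.974 3.179 -0.09
vertex -2.154 1.929 1.053
endloop
endfacet
facet normal 0.310 0.785 -0.536
outer loop
vertex -0.974 3.179 -0.09
vertex -1.546 3.471 0.007
vertex -0.977 3.46 0.32
endloop
endfacet
facet normal 0.818 -0.471 0.329
outer loop
vertex -0.974 3.179 -0.09
vertex -0.977 3.46 0.32
vertex -2.154 1.929 1.053
endloop
endfacet
facet normal 0.309 0.786 -0.535
outer loop
vertex -0.977 3.46 0.32
vertex -1.546 3.471 0.007
vertex -1.314 3.747 0.547
endloop
endfacet
facet normal 0.547 -0.020 0.837
outer loop
vertex -0.977 3.46 0.32
vertex -1.314 3.747 0.547
vertex -2.154 1.929 1.053
endloop
endfacet
facet normal 0.309 0.787 -0.535
outer loop
vertex -1.314 3.747 0.547
vertex -1.546 3.471 0.007
vertex -1.787 3.872 0.458
endloop
endfacet
facet normal -0.097 0.308 0.946
outer loop
vertex -1.314 3.747 0.547
vertex -1.787 3.872 0.458
vertex -2.154 1.929 1.053
endloop
endfacet
facet normal 0.309 0.787 -0.534
outer loop
vertex -1.787 3.872 0.458
vertex -1.546 3.471 0.007
vertex -2.119 3.762 0.104
endloop
endfacet
facet normal -0.739 0.321 0.593
outer loop
vertex -1.787 3.872 0.458
vertex -2.119 3.762 0.104
vertex -2.154 1.929 1.053
endloop
endfacet
facet normal 0.310 0.787 -0.533
outer loop
vertex -2.119 3.762 0.104
vertex -1.546 3.471 0.007
vertex -2.115 3.482 -0.307
endloop
endfacet
facet normal -1.000 0.010 -0.017
outer loop
vertex -2.119 3.762 0.104
vertex -2.115 3.482 -0.307
vertex -2.154 1.929 1.053
endloop
endfacet
facet normal 0.310 0.786 -0.534
outer loop
vertex -2.115 3.482 -0.307
vertex -1.546 3.471 0.007
vertex -1.778 3.195 -0.534
endloop
endfacet
facet normal -0.729 -0.441 -0.524
outer loop
vertex -2.115 3.482 -0.307
vertex -1.778 3.195 -0.534
vertex -2.154 1.929 1.053
endloop
endfacet
facet normal 0.309 0.787 -0.534
outer loop
vertex -1.778 3.195 -0.534
vertex -1.546 3.471 0.007
vertex -1.305 3.07 -0.445
endloop
endfacet
facet normal -0.084 -0.769 -0.634
outer loop
vertex -1.778 3.195 -0.534
vertex -1.305 3.07 -0.445
vertex -2.154 1.929 1.053
endloop
endfacet
facet normal -0.146 0.698 0.702
outer loop
vertex -2.907 1.946 -0.727
vertex -2.606 1.477 -0.198
vertex -2.153 1.961 -0.585
endloop
endfacet
facet normal -0.032 0.997 0.064
outer loop
vertex -2.907 1.946 -0.727
vertex -2.153 1.961 -0.585
vertex -2.408 1.999 -1.307
endloop
endfacet
facet normal -0.530 0.755 -0.387
outer loop
vertex -2.907 1.946 -0.727
vertex -2.408 1.999 -1.307
vertex -3.019 1.539 -1.368
endloop
endfacet
facet normal -0.952 0.304 -0.026
outer loop
vertex -2.907 1.946 -0.727
vertex -3.019 1.539 -1.368
vertex -3.141 1.216 -0.682
endloop
endfacet
facet normal -0.715 0.269 0.645
outer loop
vertex -2.907 1.946 -0.727
vertex -3.141 1.216 -0.682
vertex -2.606 1.477 -0.198
endloop
endfacet
facet normal 0.604 0.778 -0.172
outer loop
vertex -2.408 1.999 -1.307
vertex -2.153 1.961 -0.585
vertex -1.799 1.564 -1.138
endloop
endfacet
facet normal 0.420 0.294 0.859
outer loop
vertex -2.153 1.961 -0.585
vertex -2.606 1.477 -0.198
vertex -1.921 1.241 -0.452
endloop
endfacet
facet normal -0.499 -0.401 0.768
outer loop
vertex -2.606 1.477 -0.198
vertex -3.141 1.216 -0.682
vertex -2.532 0.781 -0.513
endloop
endfacet
facet normal -0.883 -0.344 -0.319
outer loop
vertex -3.141 1.216 -0.682
vertex -3.019 1.539 -1.368
vertex -2.787 0.819 -1.235
endloop
endfacet
facet normal -0.201 0.386 -0.900
outer loop
vertex -3.019 1.539 -1.368
vertex -2.408 1.999 -1.307
vertex -2.334 1.303 -1.622
endloop
endfacet
facet normal 0.952 -0.304 0.026
outer loop
vertex -2.033 0.834 -1.093
vertex -1.799 1.564 -1.138
vertex -1.921 1.241 -0.452
endloop
endfacet
facet normal 0.530 -0.755 0.387
outer loop
vertex -2.033 0.834 -1.093
vertex -1.921 1.241 -0.452
vertex -2.532 0.781 -0.513
endloop
endfacet
facet normal 0.032 -0.997 -0.064
outer loop
vertex -2.033 0.834 -1.093
vertex -2.532 0.781 -0.513
vertex -2.787 0.819 -1.235
endloop
endfacet
facet normal 0.146 -0.698 -0.702
outer loop
vertex -2.033 0.834 -1.093
vertex -2.787 0.819 -1.235
vertex -2.334 1.303 -1.622
endloop
endfacet
facet normal 0.715 -0.269 -0.645
outer loop
vertex -2.033 0.834 -1.093
vertex -2.334 1.303 -1.622
vertex -1.799 1.564 -1.138
endloop
endfacet
facet normal 0.883 0.344 0.319
outer loop
vertex -1.921 1.241 -0.452
vertex -1.799 1.564 -1.138
vertex -2.153 1.961 -0.585
endloop
endfacet
facet normal 0.201 -0.386 0.900
outer loop
vertex -2.532 0.781 -0.513
vertex -1.921 1.241 -0.452
vertex -2.606 1.477 -0.198
endloop
endfacet
facet normal -0.604 -0.778 0.172
outer loop
vertex -2.787 0.819 -1.235
vertex -2.532 0.781 -0.513
vertex -3.141 1.216 -0.682
endloop
endfacet
facet normal -0.420 -0.294 -0.859
outer loop
vertex -2.334 1.303 -1.622
vertex -2.787 0.819 -1.235
vertex -3.019 1.539 -1.368
endloop
endfacet
facet normal 0.499 0.401 -0.768
outer loop
vertex -1.799 1.564 -1.138
vertex -2.334 1.303 -1.622
vertex -2.408 1.999 -1.307
endloop
endfacet

endsolid
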